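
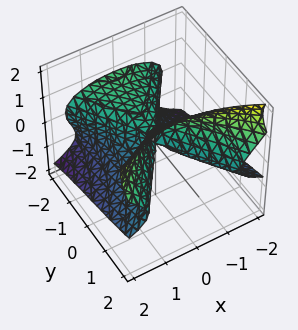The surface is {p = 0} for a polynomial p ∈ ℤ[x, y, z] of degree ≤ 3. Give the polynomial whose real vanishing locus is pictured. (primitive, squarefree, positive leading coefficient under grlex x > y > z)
3*y*z^2 - 3*z^3 - 2*x^2 + y^2 + 2*z^2

deg p = 3.
From the visible intercepts: one y-axis crossing is at y = 0; it crosses the z-axis at the gridline z = 0.
The integer polynomial consistent with all of this is the stated p.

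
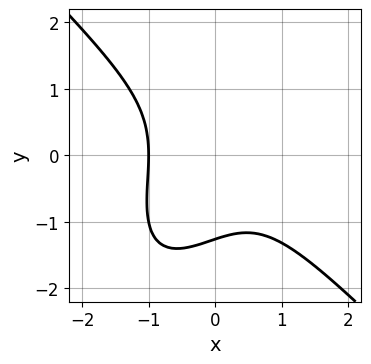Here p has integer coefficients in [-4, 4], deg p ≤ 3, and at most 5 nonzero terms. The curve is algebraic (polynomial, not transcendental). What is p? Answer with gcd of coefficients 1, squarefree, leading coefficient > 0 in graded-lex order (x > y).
deg p = 3. The shape is more complex than any degree-2 curve.
Reading off the gridlines: it crosses the x-axis at the gridline x = -1.
Putting this together gives p.

2*x^3 - x*y^2 + y^3 + 2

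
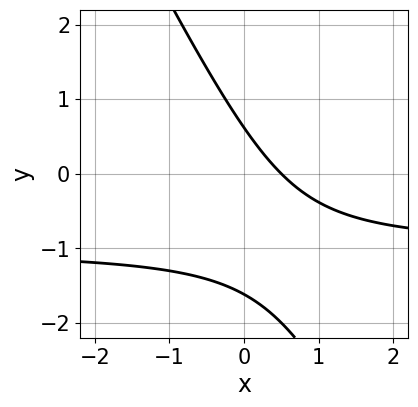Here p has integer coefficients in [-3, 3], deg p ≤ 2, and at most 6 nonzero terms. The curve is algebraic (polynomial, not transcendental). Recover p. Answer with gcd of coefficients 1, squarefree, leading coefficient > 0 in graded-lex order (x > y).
2*x*y + y^2 + 2*x + y - 1

First, deg p = 2. A generic line meets the curve in up to 2 points.
Finally, solving for integer coefficients yields p as stated.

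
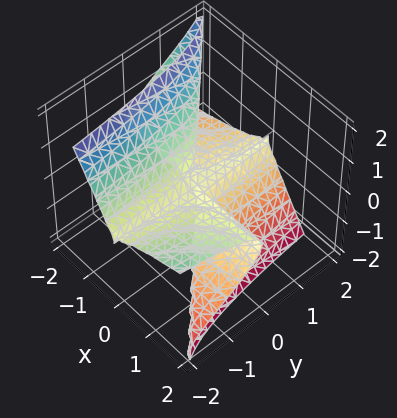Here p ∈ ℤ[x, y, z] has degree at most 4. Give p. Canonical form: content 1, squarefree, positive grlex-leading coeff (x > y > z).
First, deg p = 3. The shape is more complex than any degree-2 surface.
Then, checking where it meets the axes: the visible x-axis segment lies entirely on the surface; one z-axis crossing is at z = 0; the visible y-axis segment lies entirely on the surface.
Finally, assembling these constraints gives the stated polynomial.

x^2*y + 3*x*z^2 + 2*z^3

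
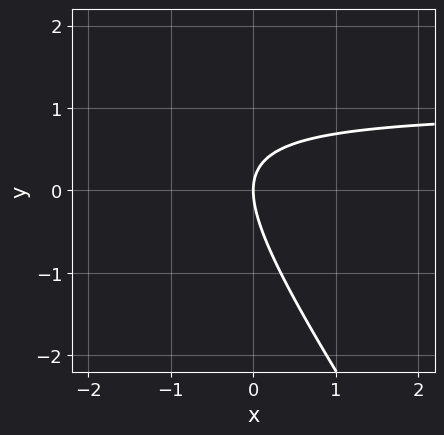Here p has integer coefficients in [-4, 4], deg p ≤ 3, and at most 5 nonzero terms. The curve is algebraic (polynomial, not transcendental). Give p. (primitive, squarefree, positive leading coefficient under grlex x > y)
3*x*y + 2*y^2 - 3*x

First, deg p = 2. A generic line meets the curve in up to 2 points.
Then, against the integer gridlines: it crosses the x-axis at the gridline x = 0; it crosses the y-axis at the gridline y = 0.
Finally, matching integer coefficients to the picture gives p.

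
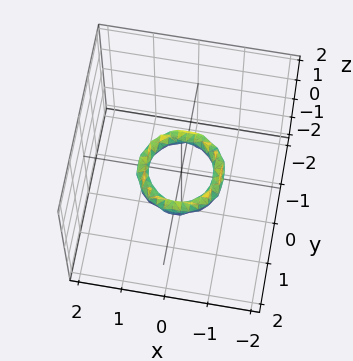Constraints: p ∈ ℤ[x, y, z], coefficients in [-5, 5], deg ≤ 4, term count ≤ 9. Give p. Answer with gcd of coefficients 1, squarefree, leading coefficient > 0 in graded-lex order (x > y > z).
deg p = 4. No degree-3 surface has this shape.
By symmetry, the surface is invariant under rotation about z: p = q(x² + y², z).
Against the integer gridlines: the y-axis gridline crossings are at y ∈ {-1, 1}; among the integer gridlines, it crosses the x-axis at x ∈ {-1, 1}.
Solving for integer coefficients yields p as stated.

2*x^4 + 4*x^2*y^2 + 2*y^4 - 3*x^2 - 3*y^2 + 2*z^2 + 1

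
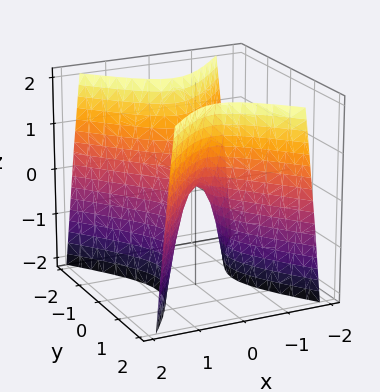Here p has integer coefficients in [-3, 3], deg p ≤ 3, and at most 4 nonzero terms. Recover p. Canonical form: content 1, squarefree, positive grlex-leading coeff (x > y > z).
(a) Degree: a hyperbolic paraboloid; a quadric, so deg p = 2.
(b) Symmetries: the x ↦ −x reflection is a symmetry, so x appears only in even powers; mirror symmetry y ↦ −y ⇒ only even powers of y.
(c) Observable constraints: one x-axis crossing is at x = 0; one z-axis crossing is at z = 0.
(d) Assembling these constraints gives the stated polynomial.

3*x^2 - 2*y^2 + z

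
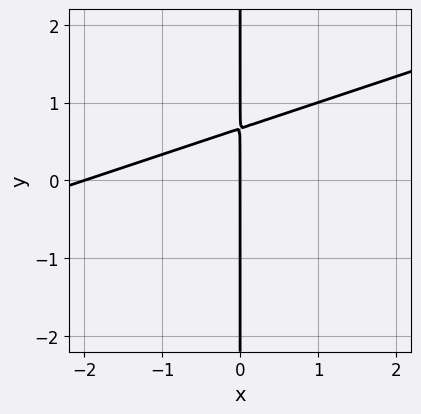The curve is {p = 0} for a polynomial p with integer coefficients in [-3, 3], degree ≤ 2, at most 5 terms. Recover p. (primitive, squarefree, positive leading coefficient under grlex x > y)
x^2 - 3*x*y + 2*x

(a) Degree: a generic line meets the curve in up to 2 points, so deg p = 2.
(b) From the visible intercepts: every point of the y-axis in the box is on the curve; the x-axis gridline crossings are at x ∈ {-2, 0}.
(c) These observations pin down the coefficients.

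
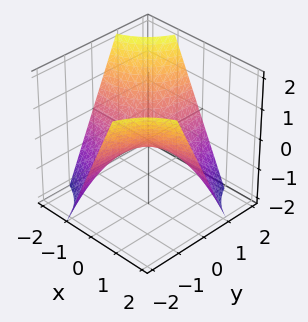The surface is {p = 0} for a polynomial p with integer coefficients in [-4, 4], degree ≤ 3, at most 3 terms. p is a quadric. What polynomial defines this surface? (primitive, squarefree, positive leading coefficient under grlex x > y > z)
x*y + z

(a) Degree: a hyperbolic paraboloid; a quadric, so deg p = 2.
(b) Observable constraints: it crosses the z-axis at the gridline z = 0; the visible y-axis segment lies entirely on the surface; the visible x-axis segment lies entirely on the surface.
(c) Solving for integer coefficients yields p as stated.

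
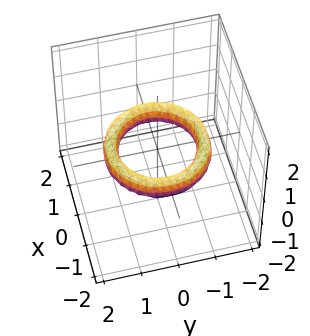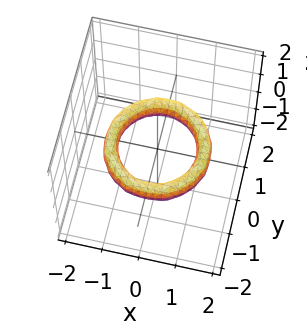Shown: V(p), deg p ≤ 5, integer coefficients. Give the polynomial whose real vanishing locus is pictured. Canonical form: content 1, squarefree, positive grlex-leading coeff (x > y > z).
x^4 + 2*x^2*y^2 + y^4 - 3*x^2 - 3*y^2 + 2*z^2 + 2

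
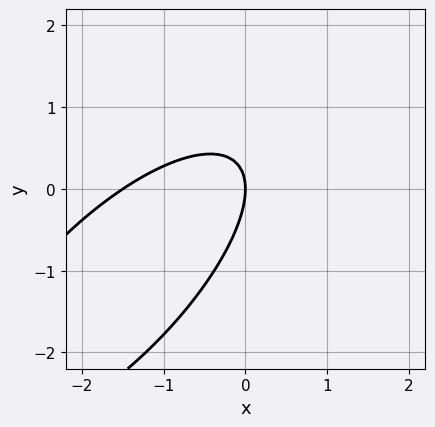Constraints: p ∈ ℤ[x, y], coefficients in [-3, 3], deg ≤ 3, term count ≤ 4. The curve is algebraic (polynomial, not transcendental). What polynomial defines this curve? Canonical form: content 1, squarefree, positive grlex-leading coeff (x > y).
First, deg p = 2. No degree-1 curve has this shape.
Next, reading off the gridlines: one y-axis crossing is at y = 0; it crosses the x-axis at the gridline x = 0.
Finally, putting this together gives p.

2*x^2 - 3*x*y + 2*y^2 + 3*x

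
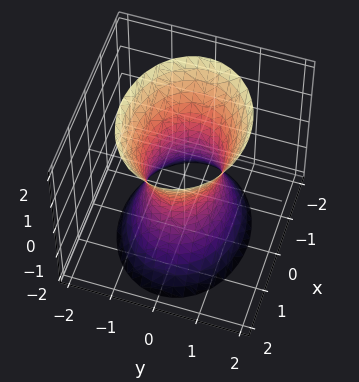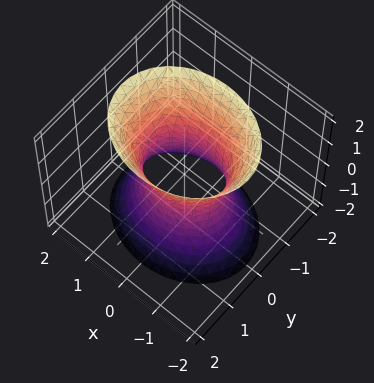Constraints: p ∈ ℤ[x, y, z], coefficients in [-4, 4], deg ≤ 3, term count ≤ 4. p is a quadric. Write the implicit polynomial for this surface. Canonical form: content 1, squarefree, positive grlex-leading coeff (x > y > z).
2*x^2 + 3*y^2 - z^2 - 2

1. The degree is 2 — one connected sheet with a waist; a quadric.
2. Symmetries: mirror symmetry x ↦ −x ⇒ only even powers of x; mirror symmetry y ↦ −y ⇒ only even powers of y; mirror symmetry z ↦ −z ⇒ only even powers of z.
3. From the axis intercepts and sections: it misses every integer gridline on the z-axis; among the integer gridlines, it crosses the x-axis at x ∈ {-1, 1}.
4. Matching integer coefficients to the picture gives p.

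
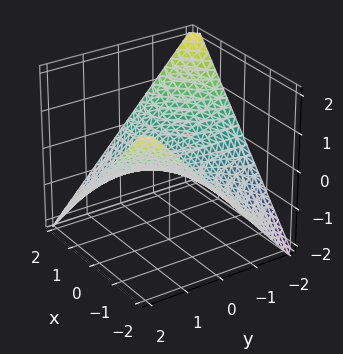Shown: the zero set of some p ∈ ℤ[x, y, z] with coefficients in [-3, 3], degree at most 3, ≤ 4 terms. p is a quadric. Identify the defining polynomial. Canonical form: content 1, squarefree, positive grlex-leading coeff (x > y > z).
First, the degree is 2 — a hyperbolic paraboloid; a quadric.
Then, from the visible intercepts: it meets the z-axis at z = 0 (among the integer gridlines); every point of the x-axis in the box is on the surface.
Finally, matching integer coefficients to the picture gives p. Check: (0, 2, 0) on the y-axis lies on the surface, and p(0, 2, 0) = 0. ✓

x*y + 2*z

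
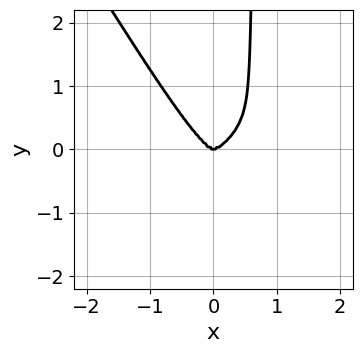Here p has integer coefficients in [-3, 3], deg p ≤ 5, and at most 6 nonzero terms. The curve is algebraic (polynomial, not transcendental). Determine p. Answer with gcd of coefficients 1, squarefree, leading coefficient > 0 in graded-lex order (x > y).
First, the degree is 4 — the shape is more complex than any degree-3 curve.
Next, reading off the gridlines: it meets the x-axis at x = 0 (among the integer gridlines); it meets the y-axis at y = 0 (among the integer gridlines).
Finally, the integer polynomial consistent with all of this is the stated p.

3*x^4 - 3*x^3*y + 2*x^2*y^2 + 3*x*y^3 - 2*y^3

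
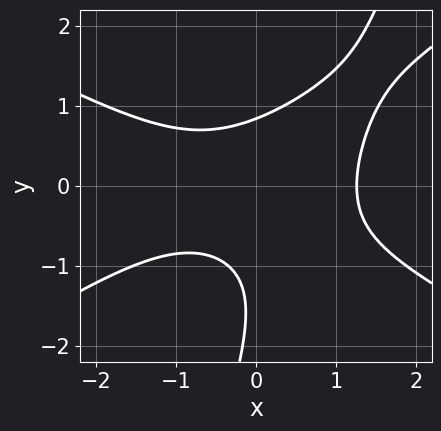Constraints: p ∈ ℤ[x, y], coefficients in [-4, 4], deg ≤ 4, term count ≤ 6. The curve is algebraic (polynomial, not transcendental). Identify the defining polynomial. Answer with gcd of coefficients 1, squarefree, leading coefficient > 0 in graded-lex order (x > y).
x^3 - 3*x*y^2 + y^3 + 2*y^2 - 2

deg p = 3. The shape is more complex than any degree-2 curve.
Matching integer coefficients to the picture gives p.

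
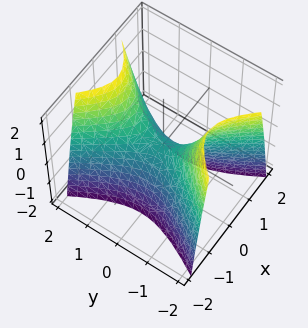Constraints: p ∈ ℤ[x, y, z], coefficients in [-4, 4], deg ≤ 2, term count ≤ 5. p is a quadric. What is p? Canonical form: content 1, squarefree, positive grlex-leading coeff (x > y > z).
2*x^2 - y^2 + z

deg p = 2. A hyperbolic paraboloid; a quadric.
Symmetries: mirror symmetry y ↦ −y ⇒ only even powers of y; the x ↦ −x reflection is a symmetry, so x appears only in even powers.
Checking where it meets the axes: it crosses the x-axis at the gridline x = 0; it meets the z-axis at z = 0 (among the integer gridlines); it crosses the y-axis at the gridline y = 0.
The integer polynomial consistent with all of this is the stated p.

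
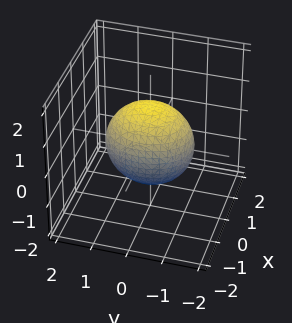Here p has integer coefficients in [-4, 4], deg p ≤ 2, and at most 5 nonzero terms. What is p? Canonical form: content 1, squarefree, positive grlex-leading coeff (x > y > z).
3*x^2 + 2*y^2 + 2*z^2 - 3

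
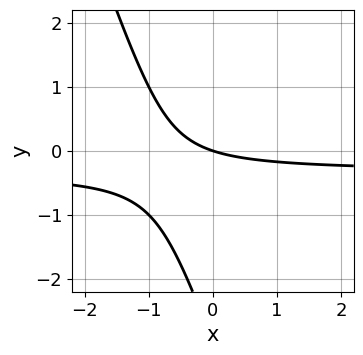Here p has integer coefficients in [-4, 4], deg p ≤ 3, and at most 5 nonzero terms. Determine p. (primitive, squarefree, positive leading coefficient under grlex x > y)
Degree: no degree-1 curve has this shape, so deg p = 2.
Observable constraints: it crosses the y-axis at the gridline y = 0; it crosses the x-axis at the gridline x = 0.
Solving for integer coefficients yields p as stated.

3*x*y + y^2 + x + 3*y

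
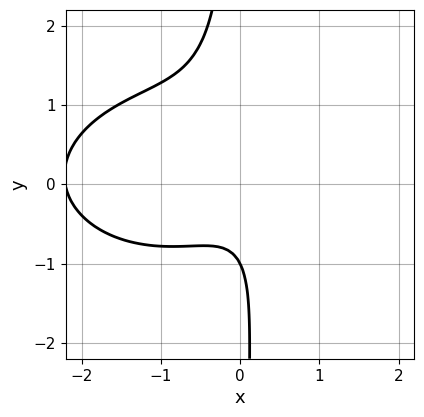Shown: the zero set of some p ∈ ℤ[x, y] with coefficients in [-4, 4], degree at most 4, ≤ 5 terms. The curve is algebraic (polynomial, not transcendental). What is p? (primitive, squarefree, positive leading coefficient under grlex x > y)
1. The degree is 3 — a generic line meets the curve in up to 3 points.
2. Observable constraints: it crosses the y-axis at the gridline y = -1; the curve avoids every integer x-axis point in the box.
3. The integer polynomial consistent with all of this is the stated p.

x^3 + 2*x*y^2 + 2*x^2 + y + 1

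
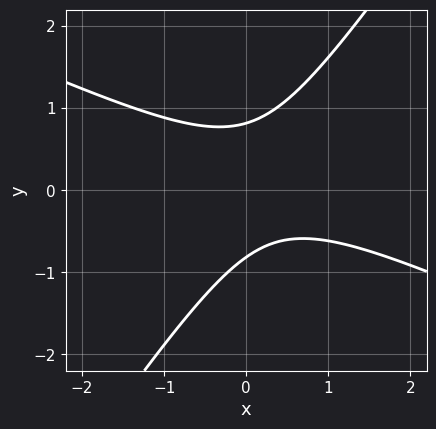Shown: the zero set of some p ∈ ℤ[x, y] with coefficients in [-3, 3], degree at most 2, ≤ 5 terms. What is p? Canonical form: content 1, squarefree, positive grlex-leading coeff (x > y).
(a) deg p = 2. A generic line meets the curve in up to 2 points.
(b) From the axis intercepts and sections: the curve avoids every integer x-axis point in the box.
(c) Assembling these constraints gives the stated polynomial.

2*x^2 + 3*x*y - 3*y^2 - x + 2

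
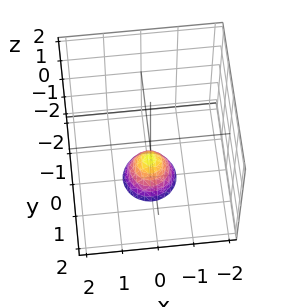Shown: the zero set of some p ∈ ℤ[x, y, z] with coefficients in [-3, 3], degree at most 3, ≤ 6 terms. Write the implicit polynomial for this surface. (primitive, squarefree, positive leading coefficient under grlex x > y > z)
2*x^2 + 2*y^2 + z + 1

1. The degree is 2 — a generic line meets the surface in up to 2 points.
2. By symmetry, the surface is invariant under rotation about z: p = q(x² + y², z).
3. Checking where it meets the axes: one z-axis crossing is at z = -1; the surface avoids every integer x-axis point in the box.
4. Assembling these constraints gives the stated polynomial.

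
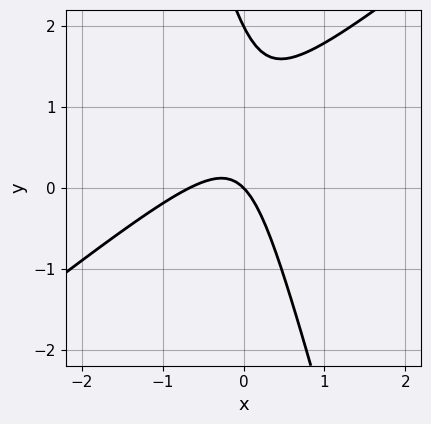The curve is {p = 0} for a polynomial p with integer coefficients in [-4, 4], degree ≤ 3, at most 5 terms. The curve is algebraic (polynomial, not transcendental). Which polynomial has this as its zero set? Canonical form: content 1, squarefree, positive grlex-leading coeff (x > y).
First, the degree is 2 — no degree-1 curve has this shape.
Next, from the axis intercepts and sections: one x-axis crossing is at x = 0; among the integer gridlines, it crosses the y-axis at y ∈ {0, 2}.
Finally, the integer polynomial consistent with all of this is the stated p.

3*x^2 - 3*x*y - y^2 + 2*x + 2*y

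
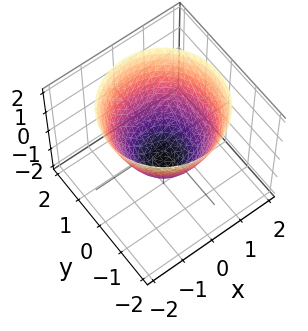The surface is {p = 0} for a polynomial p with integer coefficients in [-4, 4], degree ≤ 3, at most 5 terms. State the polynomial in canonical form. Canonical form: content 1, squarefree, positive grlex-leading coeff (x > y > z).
x^2 + y^2 - z - 1

First, degree: the shape is more complex than any degree-1 surface, so deg p = 2.
Next, by symmetry, every cross-section ⟂ z is a circle, so x, y appear only via x² + y².
Next, against the integer gridlines: the x-axis gridline crossings are at x ∈ {-1, 1}; among the integer gridlines, it crosses the y-axis at y ∈ {-1, 1}; a circular section at z = 2 has radius between 1 and 2; one z-axis crossing is at z = -1.
Finally, these observations pin down the coefficients.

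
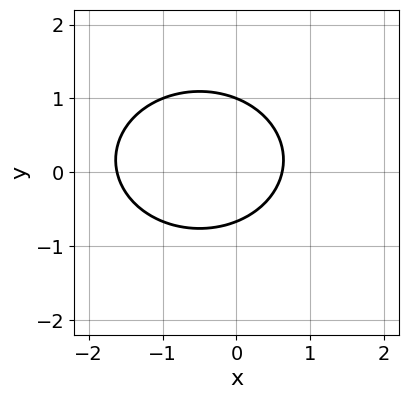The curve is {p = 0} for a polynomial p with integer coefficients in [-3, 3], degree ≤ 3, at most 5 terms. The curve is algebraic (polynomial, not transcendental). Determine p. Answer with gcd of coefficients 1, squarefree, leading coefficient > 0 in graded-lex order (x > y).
(a) The degree is 2 — the shape is more complex than any degree-1 curve.
(b) Against the integer gridlines: one y-axis crossing is at y = 1.
(c) Assembling these constraints gives the stated polynomial.

2*x^2 + 3*y^2 + 2*x - y - 2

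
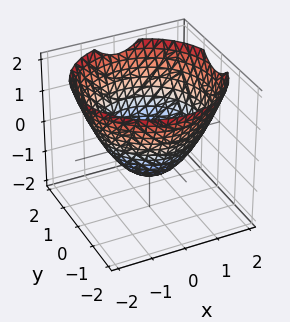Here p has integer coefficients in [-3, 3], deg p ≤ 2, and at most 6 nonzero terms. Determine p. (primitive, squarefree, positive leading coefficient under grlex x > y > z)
2*x^2 + 2*y^2 - 3*z - 3

First, deg p = 2. A generic line meets the surface in up to 2 points.
Then, symmetry: every cross-section ⟂ z is a circle, so x, y appear only via x² + y².
Next, from the axis intercepts and sections: a circular section at z = 0 has radius between 1 and 2; it meets the z-axis at z = -1 (among the integer gridlines).
Finally, assembling these constraints gives the stated polynomial.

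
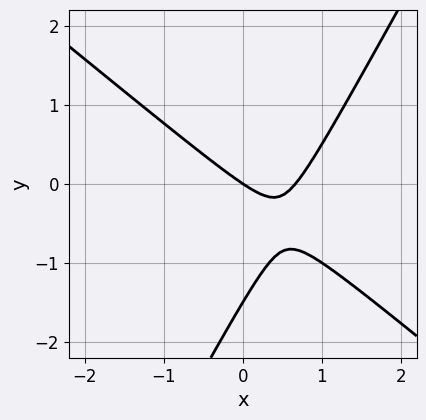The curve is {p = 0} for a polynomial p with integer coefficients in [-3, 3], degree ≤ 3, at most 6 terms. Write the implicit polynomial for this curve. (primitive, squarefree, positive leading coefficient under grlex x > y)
3*x^2 + 2*x*y - 2*y^2 - 2*x - 3*y

(a) The degree is 2 — no degree-1 curve has this shape.
(b) Checking where it meets the axes: one y-axis crossing is at y = 0; it meets the x-axis at x = 0 (among the integer gridlines).
(c) Putting this together gives p.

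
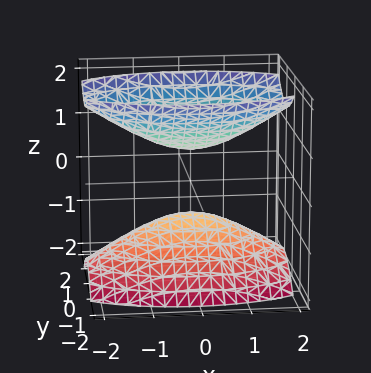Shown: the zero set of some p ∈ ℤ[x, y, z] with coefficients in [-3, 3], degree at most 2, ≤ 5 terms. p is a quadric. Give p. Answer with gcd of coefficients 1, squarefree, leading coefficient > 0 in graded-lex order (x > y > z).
x^2 + 3*y^2 - 2*z^2 + 1

1. The picture has 2 separate pieces.
2. Degree: two sheets facing apart; a quadric, so deg p = 2.
3. Symmetries: mirror symmetry y ↦ −y ⇒ only even powers of y; the x ↦ −x reflection is a symmetry, so x appears only in even powers; mirror symmetry z ↦ −z ⇒ only even powers of z.
4. From the visible intercepts: no y-intercept at any integer in the box; it misses every integer gridline on the x-axis.
5. Together with the visible shape, these determine p as stated.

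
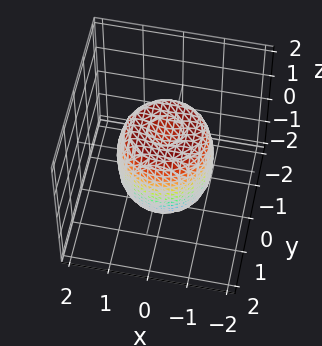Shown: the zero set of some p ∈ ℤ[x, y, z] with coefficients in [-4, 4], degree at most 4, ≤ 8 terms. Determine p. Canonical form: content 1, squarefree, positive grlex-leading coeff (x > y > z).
2*x^4 + 4*x^2*y^2 + 2*y^4 - 2*x^2 - 2*y^2 + z^2 - 1

1. Degree: the shape is more complex than any degree-3 surface, so deg p = 4.
2. Symmetries: every cross-section ⟂ z is a circle, so x, y appear only via x² + y².
3. From the axis intercepts and sections: a circular section at z = 1 has radius exactly 1; the z-axis gridline crossings are at z ∈ {-1, 1}.
4. Assembling these constraints gives the stated polynomial.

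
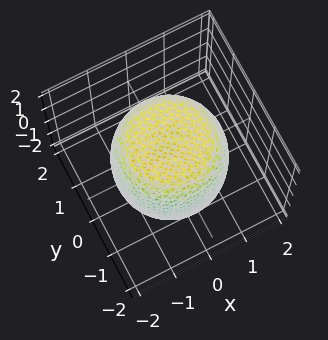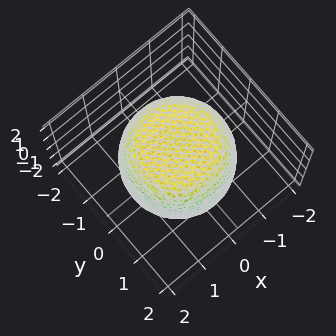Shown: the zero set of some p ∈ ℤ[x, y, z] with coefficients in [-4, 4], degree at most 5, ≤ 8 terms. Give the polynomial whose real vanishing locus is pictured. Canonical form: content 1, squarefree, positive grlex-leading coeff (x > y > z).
x^4 + 2*x^2*y^2 + y^4 - x^2 - y^2 + z^2 - 2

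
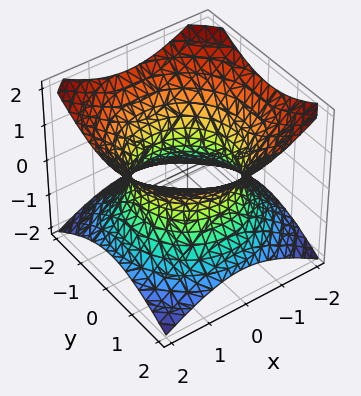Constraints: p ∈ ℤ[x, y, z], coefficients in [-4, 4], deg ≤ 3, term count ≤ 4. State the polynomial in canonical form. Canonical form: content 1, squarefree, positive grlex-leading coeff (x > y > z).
First, deg p = 2. No degree-1 surface has this shape.
Then, by symmetry, every cross-section ⟂ z is a circle, so x, y appear only via x² + y².
Next, reading off the gridlines: it misses every integer gridline on the z-axis; a circular section at z = -1 has radius between 1 and 2.
Finally, together with the visible shape, these determine p as stated.

2*x^2 + 2*y^2 - 3*z^2 - 3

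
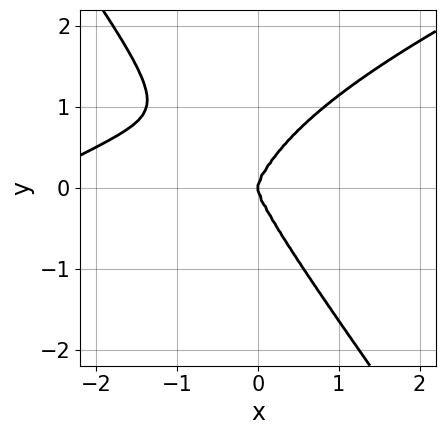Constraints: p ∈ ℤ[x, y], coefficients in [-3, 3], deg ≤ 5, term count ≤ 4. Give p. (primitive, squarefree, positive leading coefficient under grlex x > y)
x^4 - 2*x^3*y - y^4 + 3*x^3

(a) Degree: the shape is more complex than any degree-3 curve, so deg p = 4.
(b) Reading off the gridlines: it meets the x-axis at x = 0 (among the integer gridlines); it crosses the y-axis at the gridline y = 0.
(c) The integer polynomial consistent with all of this is the stated p.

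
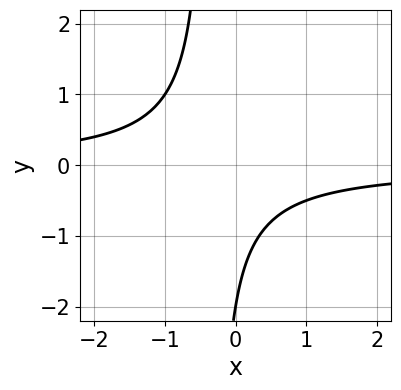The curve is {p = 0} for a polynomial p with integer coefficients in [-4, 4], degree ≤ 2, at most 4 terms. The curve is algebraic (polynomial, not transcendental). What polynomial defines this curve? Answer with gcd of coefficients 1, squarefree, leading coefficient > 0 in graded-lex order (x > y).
(a) The degree is 2 — a generic line meets the curve in up to 2 points.
(b) Reading off the gridlines: no x-intercept at any integer in the box; one y-axis crossing is at y = -2.
(c) Solving for integer coefficients yields p as stated.

3*x*y + y + 2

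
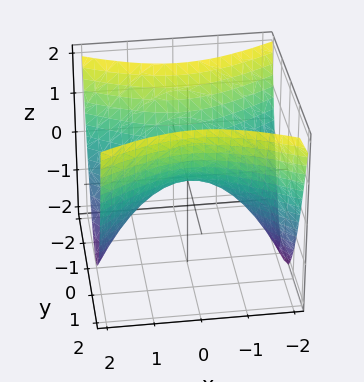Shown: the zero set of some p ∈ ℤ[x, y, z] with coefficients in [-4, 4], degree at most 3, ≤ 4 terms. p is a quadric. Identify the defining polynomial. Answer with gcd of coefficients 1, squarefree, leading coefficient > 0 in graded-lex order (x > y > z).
First, deg p = 2.
Next, symmetries: it's symmetric under x → −x, forcing even powers of x; it's symmetric under y → −y, forcing even powers of y.
Next, reading off the gridlines: it meets the x-axis at x = 0 (among the integer gridlines); it crosses the z-axis at the gridline z = 0; one y-axis crossing is at y = 0.
Finally, fitting integer coefficients to these (and the overall shape) gives p.

x^2 - 2*y^2 + 2*z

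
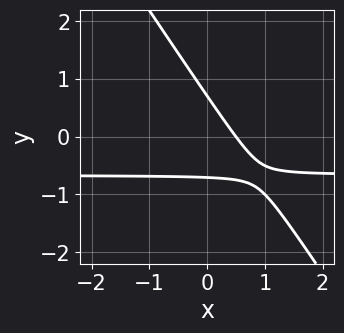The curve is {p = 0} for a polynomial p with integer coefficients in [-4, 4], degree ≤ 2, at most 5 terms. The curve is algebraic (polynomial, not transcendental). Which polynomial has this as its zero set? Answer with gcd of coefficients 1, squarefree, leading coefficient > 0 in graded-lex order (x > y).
3*x*y + 2*y^2 + 2*x - 1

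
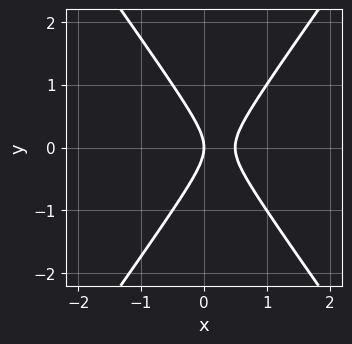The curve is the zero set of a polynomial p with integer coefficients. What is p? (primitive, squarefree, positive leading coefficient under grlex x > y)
2*x^2 - y^2 - x

First, the degree is 2 — no degree-1 curve has this shape.
Next, symmetries: it's symmetric under y → −y, forcing even powers of y.
Then, observable constraints: it meets the y-axis at y = 0 (among the integer gridlines); it meets the x-axis at x = 0 (among the integer gridlines).
Finally, fitting integer coefficients to these (and the overall shape) gives p.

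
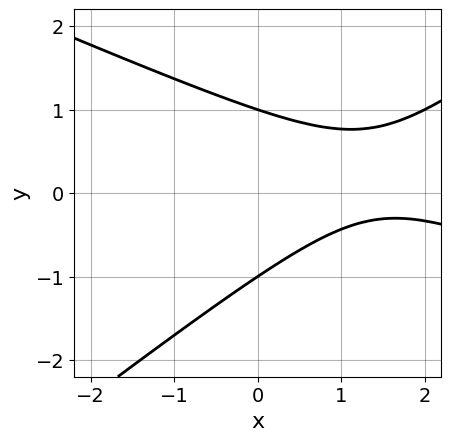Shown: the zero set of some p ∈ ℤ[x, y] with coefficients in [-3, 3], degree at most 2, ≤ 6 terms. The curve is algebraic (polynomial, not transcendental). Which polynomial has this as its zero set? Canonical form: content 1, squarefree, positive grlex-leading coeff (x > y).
x^2 + x*y - 3*y^2 - 3*x + 3

deg p = 2. No degree-1 curve has this shape.
Checking where it meets the axes: among the integer gridlines, it crosses the y-axis at y ∈ {-1, 1}; no x-intercept at any integer in the box.
Assembling these constraints gives the stated polynomial.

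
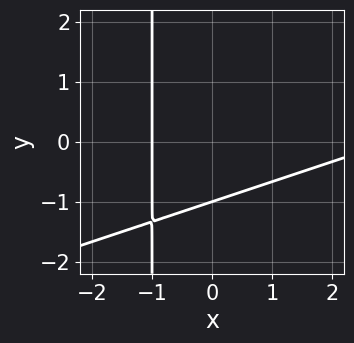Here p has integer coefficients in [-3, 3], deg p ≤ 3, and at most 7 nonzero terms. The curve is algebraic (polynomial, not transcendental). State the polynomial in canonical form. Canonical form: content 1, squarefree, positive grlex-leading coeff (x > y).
(a) The degree is 2 — no degree-1 curve has this shape.
(b) Reading off the gridlines: one x-axis crossing is at x = -1; it crosses the y-axis at the gridline y = -1.
(c) Solving for integer coefficients yields p as stated.

x^2 - 3*x*y - 2*x - 3*y - 3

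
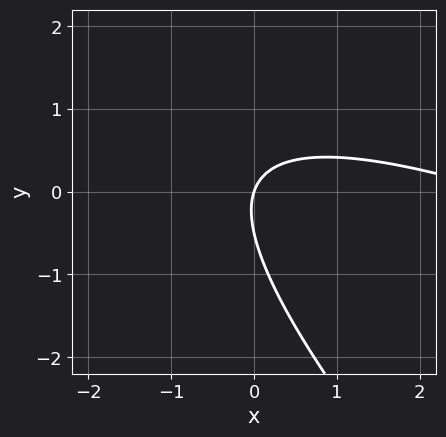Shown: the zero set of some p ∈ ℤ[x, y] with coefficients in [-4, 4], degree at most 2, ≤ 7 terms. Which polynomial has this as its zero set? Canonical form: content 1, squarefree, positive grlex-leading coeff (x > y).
1. The degree is 2 — a generic line meets the curve in up to 2 points.
2. From the axis intercepts and sections: it crosses the y-axis at the gridline y = 0; one x-axis crossing is at x = 0.
3. Matching integer coefficients to the picture gives p.

x^2 + 3*x*y + 2*y^2 - 3*x + y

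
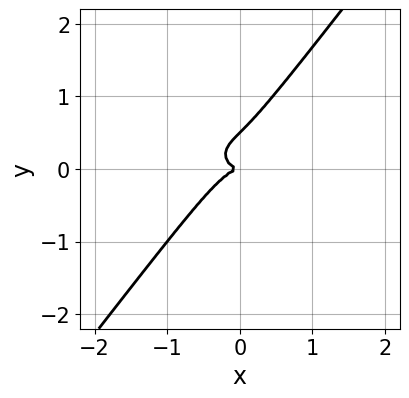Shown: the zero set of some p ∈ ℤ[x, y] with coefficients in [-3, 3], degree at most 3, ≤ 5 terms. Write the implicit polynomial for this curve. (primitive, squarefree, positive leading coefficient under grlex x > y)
First, deg p = 3. No degree-2 curve has this shape.
Then, observable constraints: it crosses the x-axis at the gridline x = 0; one y-axis crossing is at y = 0.
Finally, these observations pin down the coefficients.

x^3 + 2*x*y^2 - 2*y^3 + y^2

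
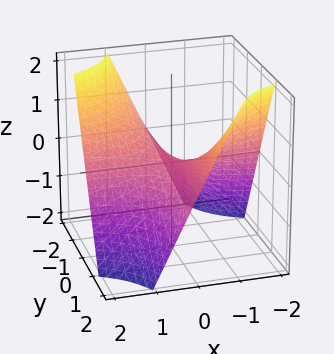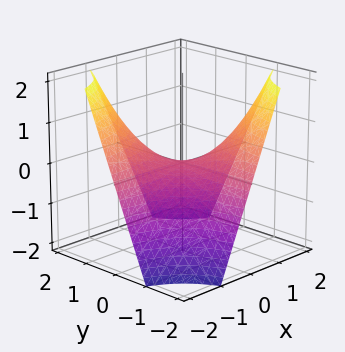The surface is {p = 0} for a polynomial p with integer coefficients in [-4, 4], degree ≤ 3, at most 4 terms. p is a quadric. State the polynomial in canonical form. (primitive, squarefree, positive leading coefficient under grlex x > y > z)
x*y + z

1. deg p = 2. A saddle surface; a quadric.
2. Checking where it meets the axes: the visible x-axis segment lies entirely on the surface; every point of the y-axis in the box is on the surface; one z-axis crossing is at z = 0.
3. Solving for integer coefficients yields p as stated.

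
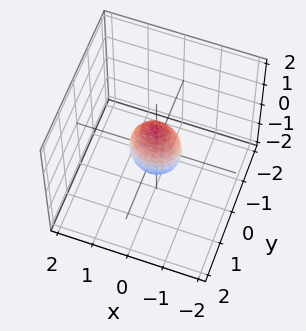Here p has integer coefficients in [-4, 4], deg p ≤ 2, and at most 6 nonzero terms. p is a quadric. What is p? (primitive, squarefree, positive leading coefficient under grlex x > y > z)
2*x^2 + 3*y^2 + z^2 - 1

1. deg p = 2.
2. Symmetries: mirror symmetry x ↦ −x ⇒ only even powers of x; it's symmetric under y → −y, forcing even powers of y; the z ↦ −z reflection is a symmetry, so z appears only in even powers.
3. Checking where it meets the axes: among the integer gridlines, it crosses the z-axis at z ∈ {-1, 1}.
4. Putting this together gives p.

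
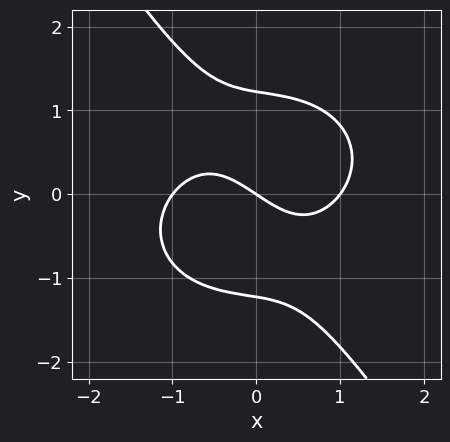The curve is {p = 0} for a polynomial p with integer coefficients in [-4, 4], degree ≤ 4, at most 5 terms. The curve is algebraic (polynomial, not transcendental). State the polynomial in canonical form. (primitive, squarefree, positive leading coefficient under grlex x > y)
2*x^3 + 2*x*y^2 + 2*y^3 - 2*x - 3*y

First, the degree is 3 — the shape is more complex than any degree-2 curve.
Next, checking where it meets the axes: it crosses the y-axis at the gridline y = 0; the x-axis gridline crossings are at x ∈ {-1, 0, 1}.
Finally, putting this together gives p.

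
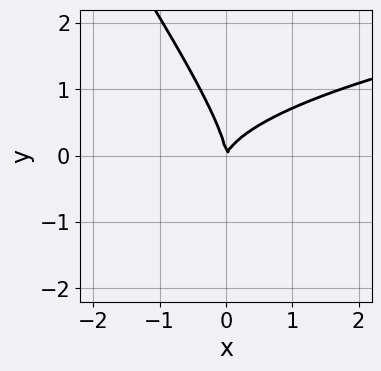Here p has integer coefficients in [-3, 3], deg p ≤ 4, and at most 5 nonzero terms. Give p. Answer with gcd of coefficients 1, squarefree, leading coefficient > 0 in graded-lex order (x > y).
3*x*y^2 + 2*y^3 - 3*x^2 + x*y

The degree is 3 — no degree-2 curve has this shape.
From the visible intercepts: one y-axis crossing is at y = 0; one x-axis crossing is at x = 0.
Assembling these constraints gives the stated polynomial.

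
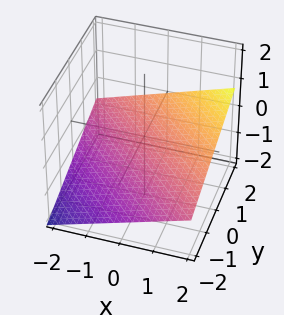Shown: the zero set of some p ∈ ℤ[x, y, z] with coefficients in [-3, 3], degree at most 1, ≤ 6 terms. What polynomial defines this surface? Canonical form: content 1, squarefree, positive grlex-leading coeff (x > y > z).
(a) deg p = 1. The surface is flat (a plane).
(b) Reading off the gridlines: one x-axis crossing is at x = 2; it meets the y-axis at y = 2 (among the integer gridlines).
(c) Assembling these constraints gives the stated polynomial.

x + y - 3*z - 2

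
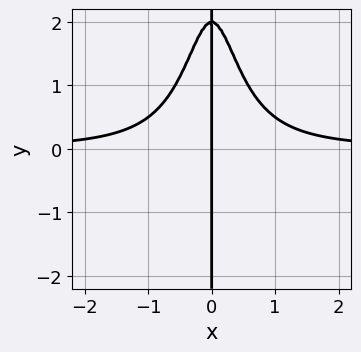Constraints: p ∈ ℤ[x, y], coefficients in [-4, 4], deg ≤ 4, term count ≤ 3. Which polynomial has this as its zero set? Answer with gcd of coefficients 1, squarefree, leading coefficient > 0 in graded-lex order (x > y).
3*x^3*y + x*y - 2*x

The degree is 4 — a generic line meets the curve in up to 4 points.
Observable constraints: the visible y-axis segment lies entirely on the curve; it meets the x-axis at x = 0 (among the integer gridlines).
These observations pin down the coefficients.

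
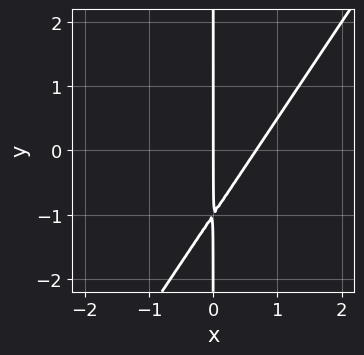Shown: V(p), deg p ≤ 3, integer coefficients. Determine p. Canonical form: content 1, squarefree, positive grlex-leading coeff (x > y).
3*x^2 - 2*x*y - 2*x

1. Degree: no degree-1 curve has this shape, so deg p = 2.
2. Observable constraints: the visible y-axis segment lies entirely on the curve; it crosses the x-axis at the gridline x = 0.
3. Solving for integer coefficients yields p as stated.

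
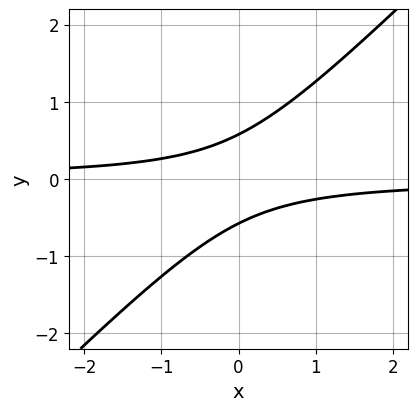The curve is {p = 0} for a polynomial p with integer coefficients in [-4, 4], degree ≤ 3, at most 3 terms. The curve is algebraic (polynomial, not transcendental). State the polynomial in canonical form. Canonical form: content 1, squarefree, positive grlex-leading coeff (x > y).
(a) The degree is 2 — the shape is more complex than any degree-1 curve.
(b) From the axis intercepts and sections: the curve avoids every integer x-axis point in the box.
(c) Fitting integer coefficients to these (and the overall shape) gives p.

3*x*y - 3*y^2 + 1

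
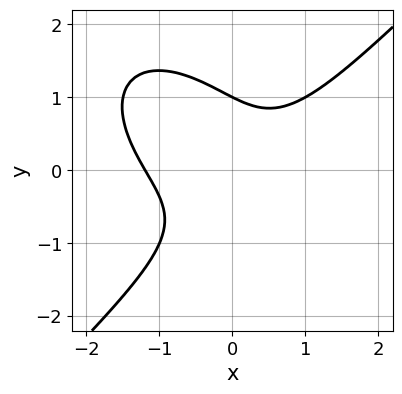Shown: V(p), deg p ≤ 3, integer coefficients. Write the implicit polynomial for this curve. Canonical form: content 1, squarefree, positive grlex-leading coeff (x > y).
2*x^3 - 2*y^3 + x^2 - 3*x*y + 2

(a) The degree is 3 — a generic line meets the curve in up to 3 points.
(b) From the axis intercepts and sections: it meets the y-axis at y = 1 (among the integer gridlines).
(c) Together with the visible shape, these determine p as stated.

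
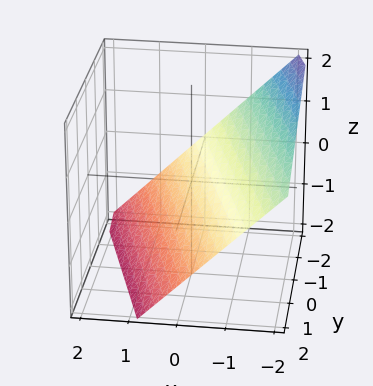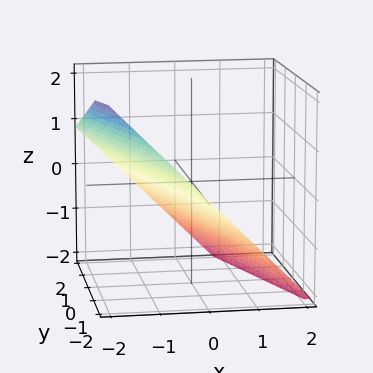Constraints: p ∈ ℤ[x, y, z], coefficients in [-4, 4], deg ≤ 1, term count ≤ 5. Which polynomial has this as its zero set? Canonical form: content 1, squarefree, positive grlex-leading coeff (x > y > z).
Degree: every cross-section is a straight line — this is a plane, so deg p = 1.
From the axis intercepts and sections: it crosses the y-axis at the gridline y = -2.
Putting this together gives p.

3*x + y + 3*z + 2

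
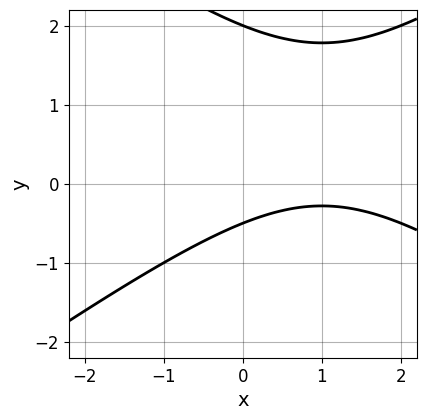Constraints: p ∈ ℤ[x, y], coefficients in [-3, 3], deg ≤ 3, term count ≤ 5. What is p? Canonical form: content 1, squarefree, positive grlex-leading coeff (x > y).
x^2 - 2*y^2 - 2*x + 3*y + 2

1. deg p = 2.
2. From the axis intercepts and sections: the curve avoids every integer x-axis point in the box; one y-axis crossing is at y = 2.
3. These observations pin down the coefficients.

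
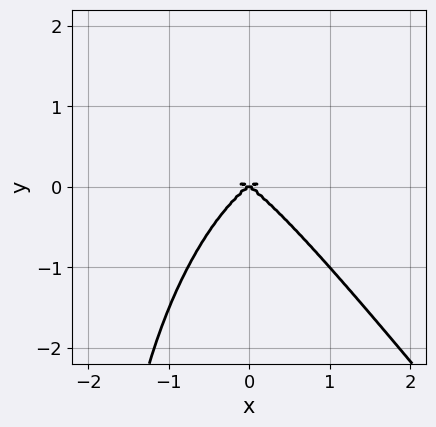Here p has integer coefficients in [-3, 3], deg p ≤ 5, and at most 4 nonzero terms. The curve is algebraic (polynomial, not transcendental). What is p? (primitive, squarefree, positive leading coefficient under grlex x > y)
2*x^4 + x*y^3 - x^2*y + 2*y^3

1. deg p = 4.
2. From the axis intercepts and sections: it meets the y-axis at y = 0 (among the integer gridlines); one x-axis crossing is at x = 0.
3. Assembling these constraints gives the stated polynomial.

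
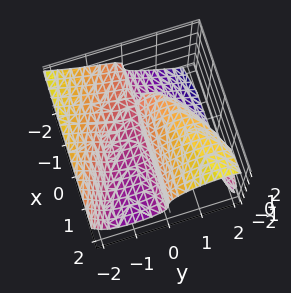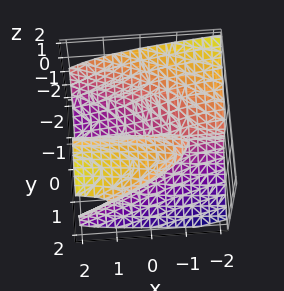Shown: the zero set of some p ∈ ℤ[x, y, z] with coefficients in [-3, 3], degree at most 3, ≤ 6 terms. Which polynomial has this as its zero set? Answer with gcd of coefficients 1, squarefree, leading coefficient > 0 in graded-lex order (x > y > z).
2*y^3 + 3*z^3 - 3*x*y - 3*y*z - 3*y

(a) deg p = 3.
(b) Checking where it meets the axes: it crosses the y-axis at the gridline y = 0; the visible x-axis segment lies entirely on the surface.
(c) These observations pin down the coefficients.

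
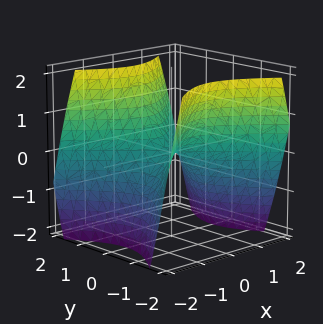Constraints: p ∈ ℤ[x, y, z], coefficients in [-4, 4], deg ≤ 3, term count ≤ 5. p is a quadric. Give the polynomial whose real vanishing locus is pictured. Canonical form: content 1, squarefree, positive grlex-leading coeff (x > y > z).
Degree: a saddle surface; a quadric, so deg p = 2.
Symmetries: the x ↦ −x reflection is a symmetry, so x appears only in even powers; mirror symmetry y ↦ −y ⇒ only even powers of y.
Reading off the gridlines: one y-axis crossing is at y = 0; it crosses the z-axis at the gridline z = 0.
The integer polynomial consistent with all of this is the stated p.

x^2 - y^2 + z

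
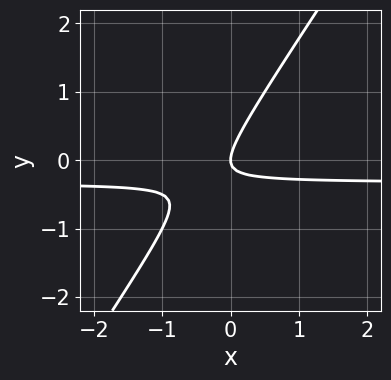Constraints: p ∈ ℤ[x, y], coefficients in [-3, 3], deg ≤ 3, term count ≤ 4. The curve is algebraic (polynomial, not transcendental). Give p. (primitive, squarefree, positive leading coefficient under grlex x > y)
Degree: a generic line meets the curve in up to 2 points, so deg p = 2.
From the axis intercepts and sections: one x-axis crossing is at x = 0; it meets the y-axis at y = 0 (among the integer gridlines).
Matching integer coefficients to the picture gives p.

3*x*y - 2*y^2 + x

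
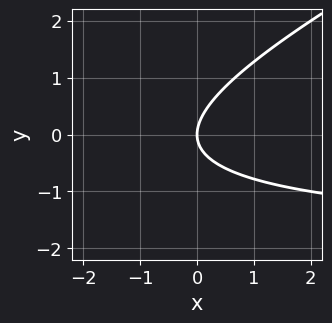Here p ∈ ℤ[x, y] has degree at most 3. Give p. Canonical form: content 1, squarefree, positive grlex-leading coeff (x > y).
x*y - 2*y^2 + 2*x

First, the degree is 2 — no degree-1 curve has this shape.
Next, from the visible intercepts: it meets the x-axis at x = 0 (among the integer gridlines); it crosses the y-axis at the gridline y = 0.
Finally, the integer polynomial consistent with all of this is the stated p.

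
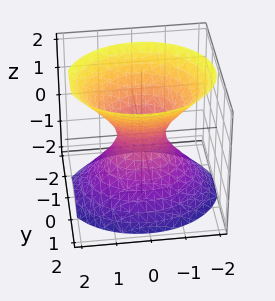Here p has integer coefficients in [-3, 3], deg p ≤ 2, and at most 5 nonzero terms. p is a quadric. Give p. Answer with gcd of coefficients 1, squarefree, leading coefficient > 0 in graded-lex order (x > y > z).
2*x^2 + 3*y^2 - 2*z^2 - 1

First, degree: one connected sheet with a waist; a quadric, so deg p = 2.
Then, symmetries: the x ↦ −x reflection is a symmetry, so x appears only in even powers; mirror symmetry y ↦ −y ⇒ only even powers of y; it's symmetric under z → −z, forcing even powers of z.
Then, from the visible intercepts: the surface avoids every integer z-axis point in the box.
Finally, assembling these constraints gives the stated polynomial.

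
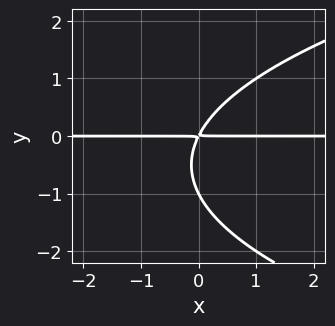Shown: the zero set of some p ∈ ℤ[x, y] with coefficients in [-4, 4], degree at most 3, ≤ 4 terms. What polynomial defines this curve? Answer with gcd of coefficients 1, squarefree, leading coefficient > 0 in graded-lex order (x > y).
y^3 - 2*x*y + y^2

(a) The degree is 3 — the shape is more complex than any degree-2 curve.
(b) From the axis intercepts and sections: every point of the x-axis in the box is on the curve; it meets the y-axis at y = -1 (among the integer gridlines).
(c) Fitting integer coefficients to these (and the overall shape) gives p.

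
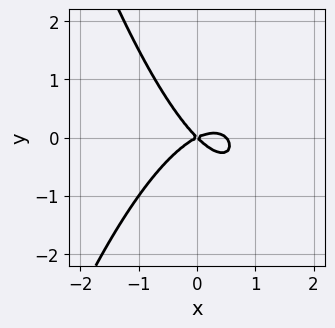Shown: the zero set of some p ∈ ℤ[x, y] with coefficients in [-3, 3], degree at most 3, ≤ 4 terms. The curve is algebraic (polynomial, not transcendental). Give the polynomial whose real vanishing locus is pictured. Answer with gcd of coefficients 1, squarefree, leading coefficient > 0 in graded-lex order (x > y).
First, deg p = 3. The shape is more complex than any degree-2 curve.
Then, from the visible intercepts: it meets the x-axis at x = 0 (among the integer gridlines); it crosses the y-axis at the gridline y = 0.
Finally, putting this together gives p.

2*x^3 - x^2 + x*y + 2*y^2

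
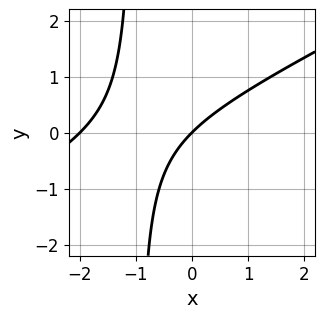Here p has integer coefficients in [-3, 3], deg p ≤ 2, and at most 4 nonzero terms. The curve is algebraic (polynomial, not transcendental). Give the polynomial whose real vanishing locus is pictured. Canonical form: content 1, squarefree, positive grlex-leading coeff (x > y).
x^2 - 2*x*y + 2*x - 2*y

First, degree: a generic line meets the curve in up to 2 points, so deg p = 2.
Then, from the visible intercepts: one y-axis crossing is at y = 0; among the integer gridlines, it crosses the x-axis at x ∈ {-2, 0}.
Finally, the integer polynomial consistent with all of this is the stated p.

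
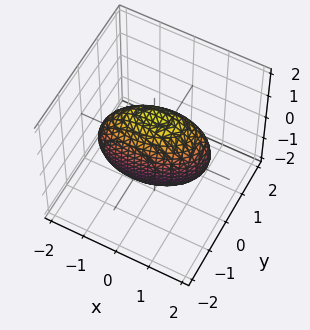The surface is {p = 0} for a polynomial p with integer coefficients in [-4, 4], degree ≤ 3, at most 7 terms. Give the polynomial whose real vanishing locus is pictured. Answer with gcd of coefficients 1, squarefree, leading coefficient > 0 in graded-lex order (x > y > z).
x^2 - x*y + 3*y^2 + z^2 - 2

1. deg p = 2.
2. The integer polynomial consistent with all of this is the stated p.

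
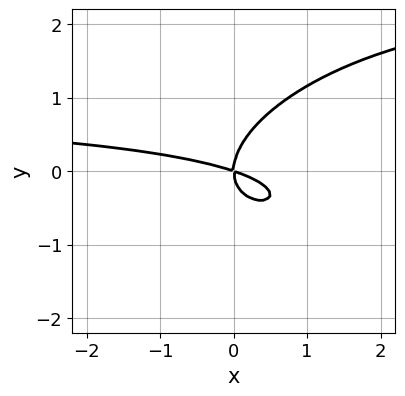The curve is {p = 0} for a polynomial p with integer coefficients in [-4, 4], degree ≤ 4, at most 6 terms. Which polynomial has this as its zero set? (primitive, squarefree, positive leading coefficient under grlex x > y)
x^2*y - x*y^2 + 3*y^3 - x^2 - 3*x*y

The degree is 3 — no degree-2 curve has this shape.
Observable constraints: it meets the y-axis at y = 0 (among the integer gridlines); one x-axis crossing is at x = 0.
Matching integer coefficients to the picture gives p.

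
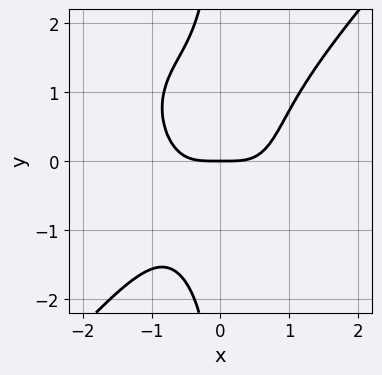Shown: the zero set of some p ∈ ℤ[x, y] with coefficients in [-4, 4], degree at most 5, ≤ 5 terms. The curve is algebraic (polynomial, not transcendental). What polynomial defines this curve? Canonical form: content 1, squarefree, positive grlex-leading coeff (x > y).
3*x^4 - 2*x*y^3 - 3*y

The degree is 4 — no degree-3 curve has this shape.
Against the integer gridlines: one y-axis crossing is at y = 0; it crosses the x-axis at the gridline x = 0.
Solving for integer coefficients yields p as stated.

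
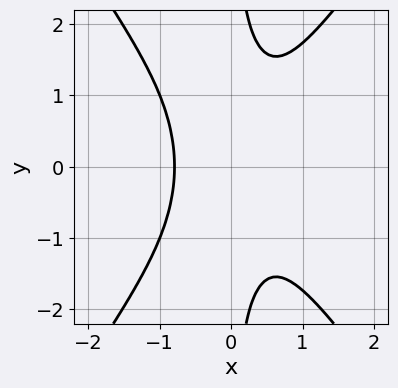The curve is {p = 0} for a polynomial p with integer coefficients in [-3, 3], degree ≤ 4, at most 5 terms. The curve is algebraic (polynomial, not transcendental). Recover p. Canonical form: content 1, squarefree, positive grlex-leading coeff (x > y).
2*x^3 - x*y^2 + 1

1. deg p = 3.
2. Symmetries: the y ↦ −y reflection is a symmetry, so y appears only in even powers.
3. Checking where it meets the axes: it misses every integer gridline on the y-axis.
4. Assembling these constraints gives the stated polynomial.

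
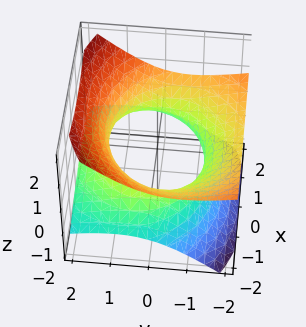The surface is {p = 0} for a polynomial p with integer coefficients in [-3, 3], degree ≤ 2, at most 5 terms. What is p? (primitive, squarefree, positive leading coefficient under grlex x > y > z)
x^2 + y^2 + 2*y*z - 3*z^2 - 2

1. Degree: no degree-1 surface has this shape, so deg p = 2.
2. From the axis intercepts and sections: it misses every integer gridline on the z-axis.
3. Matching integer coefficients to the picture gives p.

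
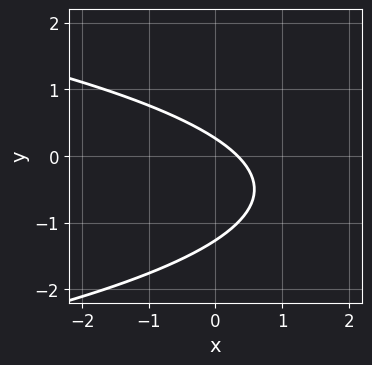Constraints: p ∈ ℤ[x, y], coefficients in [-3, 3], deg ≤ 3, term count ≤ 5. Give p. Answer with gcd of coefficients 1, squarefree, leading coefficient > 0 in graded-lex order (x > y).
(a) The degree is 2 — the shape is more complex than any degree-1 curve.
(b) The integer polynomial consistent with all of this is the stated p.

3*y^2 + 3*x + 3*y - 1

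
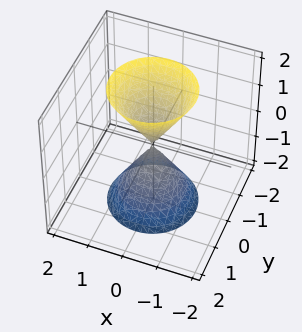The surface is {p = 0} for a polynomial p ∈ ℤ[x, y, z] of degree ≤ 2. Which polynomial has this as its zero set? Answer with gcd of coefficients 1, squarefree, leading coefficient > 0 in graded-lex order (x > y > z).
The picture has 2 separate pieces. They look like related sheets of one shape, so recover p as a whole.
deg p = 2. A double cone through the origin; a quadric.
By symmetry, the surface is invariant under rotation about z: p = q(x² + y², z); mirror symmetry z ↦ −z ⇒ only even powers of z.
Reading off the gridlines: a circular section at z = -2 has radius between 1 and 2; it crosses the z-axis at the gridline z = 0; one x-axis crossing is at x = 0.
Together with the visible shape, these determine p as stated.

3*x^2 + 3*y^2 - z^2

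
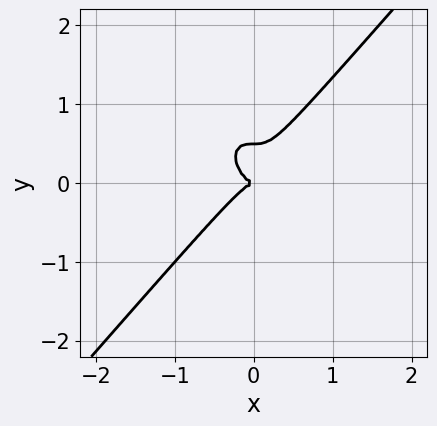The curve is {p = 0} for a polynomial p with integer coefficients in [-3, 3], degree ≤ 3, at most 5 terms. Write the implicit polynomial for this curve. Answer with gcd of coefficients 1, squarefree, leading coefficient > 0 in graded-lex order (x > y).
3*x^3 - 2*y^3 + y^2

First, the degree is 3 — no degree-2 curve has this shape.
Next, against the integer gridlines: it crosses the y-axis at the gridline y = 0; it crosses the x-axis at the gridline x = 0.
Finally, assembling these constraints gives the stated polynomial.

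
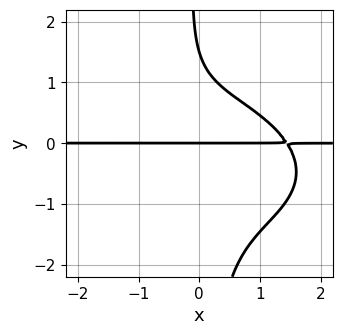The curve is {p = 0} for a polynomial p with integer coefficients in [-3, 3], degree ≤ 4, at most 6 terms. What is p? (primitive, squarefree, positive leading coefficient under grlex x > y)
x^3*y + x^2*y^2 + 3*x*y^3 + 2*y^2 - 3*y

1. deg p = 4. No degree-3 curve has this shape.
2. Observable constraints: one y-axis crossing is at y = 0; every point of the x-axis in the box is on the curve.
3. Assembling these constraints gives the stated polynomial.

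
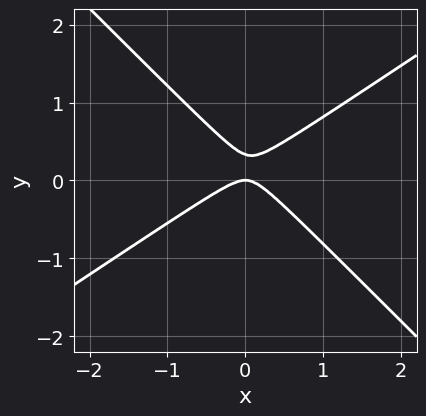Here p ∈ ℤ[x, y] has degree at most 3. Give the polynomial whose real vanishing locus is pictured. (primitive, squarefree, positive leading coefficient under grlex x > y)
2*x^2 - x*y - 3*y^2 + y

1. Degree: a generic line meets the curve in up to 2 points, so deg p = 2.
2. Observable constraints: it crosses the y-axis at the gridline y = 0; one x-axis crossing is at x = 0.
3. Assembling these constraints gives the stated polynomial.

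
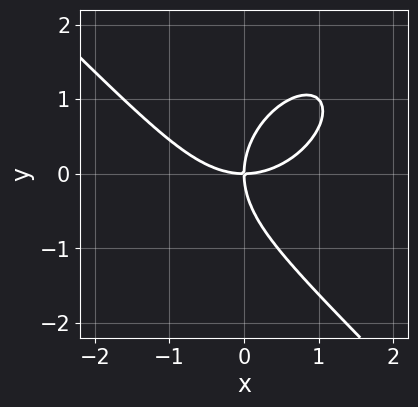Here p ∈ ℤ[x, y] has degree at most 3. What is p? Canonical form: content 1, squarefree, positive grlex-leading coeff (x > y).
1. The degree is 3 — a generic line meets the curve in up to 3 points.
2. Reading off the gridlines: one x-axis crossing is at x = 0; it crosses the y-axis at the gridline y = 0.
3. Fitting integer coefficients to these (and the overall shape) gives p.

x^3 + y^3 - 2*x*y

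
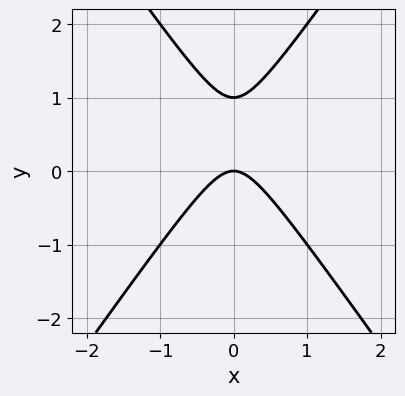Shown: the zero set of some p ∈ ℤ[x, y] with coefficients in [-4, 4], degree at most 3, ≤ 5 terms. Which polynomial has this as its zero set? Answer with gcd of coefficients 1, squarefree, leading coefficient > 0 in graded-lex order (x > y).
(a) deg p = 2. No degree-1 curve has this shape.
(b) Symmetries: the x ↦ −x reflection is a symmetry, so x appears only in even powers.
(c) Checking where it meets the axes: it meets the x-axis at x = 0 (among the integer gridlines); among the integer gridlines, it crosses the y-axis at y ∈ {0, 1}.
(d) The integer polynomial consistent with all of this is the stated p.

2*x^2 - y^2 + y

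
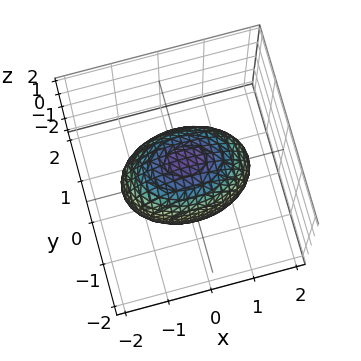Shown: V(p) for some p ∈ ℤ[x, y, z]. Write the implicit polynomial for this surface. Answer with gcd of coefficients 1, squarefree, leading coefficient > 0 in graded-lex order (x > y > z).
Degree: a closed, bounded, convex surface; a quadric, so deg p = 2.
Symmetries: the z ↦ −z reflection is a symmetry, so z appears only in even powers; it's symmetric under y → −y, forcing even powers of y; mirror symmetry x ↦ −x ⇒ only even powers of x.
Against the integer gridlines: among the integer gridlines, it crosses the y-axis at y ∈ {-1, 1}.
These observations pin down the coefficients.

x^2 + 2*y^2 + z^2 - 2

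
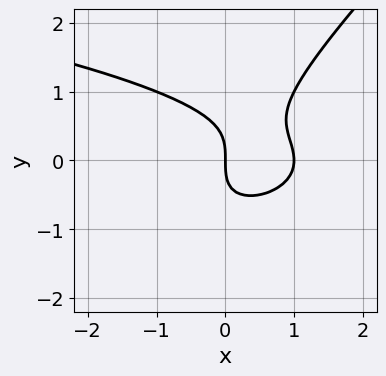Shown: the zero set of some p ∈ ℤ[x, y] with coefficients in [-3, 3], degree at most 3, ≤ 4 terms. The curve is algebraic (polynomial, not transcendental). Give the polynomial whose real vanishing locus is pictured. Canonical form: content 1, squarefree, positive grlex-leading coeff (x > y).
First, the degree is 3 — a generic line meets the curve in up to 3 points.
Then, reading off the gridlines: it crosses the y-axis at the gridline y = 0; among the integer gridlines, it crosses the x-axis at x ∈ {0, 1}.
Finally, fitting integer coefficients to these (and the overall shape) gives p.

x*y^2 - y^3 + x^2 - x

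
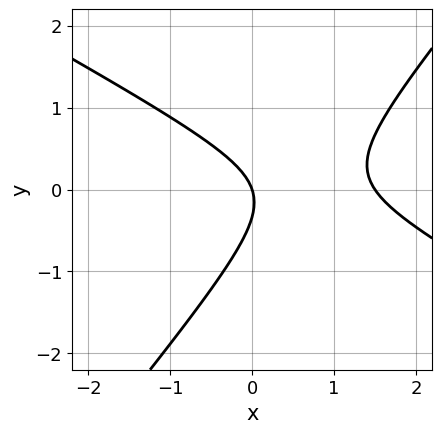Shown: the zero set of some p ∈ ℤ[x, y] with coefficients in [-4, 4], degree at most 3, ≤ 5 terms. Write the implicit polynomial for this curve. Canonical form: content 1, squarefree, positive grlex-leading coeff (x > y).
First, degree: the shape is more complex than any degree-1 curve, so deg p = 2.
Then, from the axis intercepts and sections: it crosses the x-axis at the gridline x = 0; one y-axis crossing is at y = 0.
Finally, these observations pin down the coefficients.

2*x^2 + 2*x*y - 3*y^2 - 3*x - y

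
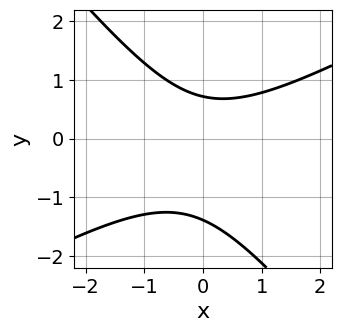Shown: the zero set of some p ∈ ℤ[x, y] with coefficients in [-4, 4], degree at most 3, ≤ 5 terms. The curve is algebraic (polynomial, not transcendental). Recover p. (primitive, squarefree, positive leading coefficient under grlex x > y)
(a) deg p = 2. No degree-1 curve has this shape.
(b) Against the integer gridlines: no x-intercept at any integer in the box.
(c) Matching integer coefficients to the picture gives p.

2*x^2 - 2*x*y - 3*y^2 - 2*y + 3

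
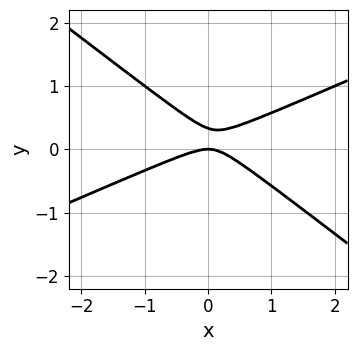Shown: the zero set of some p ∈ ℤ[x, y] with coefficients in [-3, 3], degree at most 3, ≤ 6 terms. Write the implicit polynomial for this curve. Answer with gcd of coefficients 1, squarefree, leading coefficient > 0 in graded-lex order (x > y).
1. The degree is 2 — the shape is more complex than any degree-1 curve.
2. Observable constraints: it crosses the y-axis at the gridline y = 0; one x-axis crossing is at x = 0.
3. These observations pin down the coefficients.

x^2 - x*y - 3*y^2 + y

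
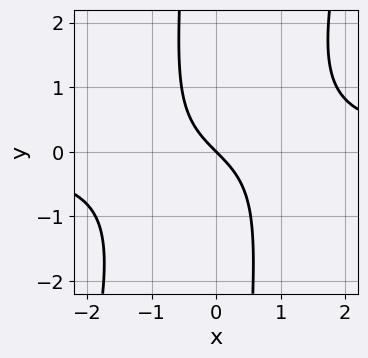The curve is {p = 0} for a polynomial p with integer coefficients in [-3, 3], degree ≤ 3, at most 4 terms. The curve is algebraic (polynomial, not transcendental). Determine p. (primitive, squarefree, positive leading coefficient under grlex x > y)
3*x^2*y - x*y^2 - 3*x - 3*y

deg p = 3. The shape is more complex than any degree-2 curve.
Against the integer gridlines: it crosses the y-axis at the gridline y = 0; one x-axis crossing is at x = 0.
Putting this together gives p.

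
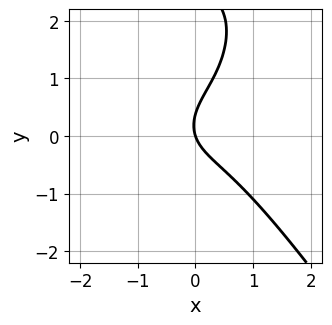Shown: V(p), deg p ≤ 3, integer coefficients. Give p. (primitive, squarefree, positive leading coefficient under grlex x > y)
3*x^3 + y^3 - 3*y^2 + 3*x + y

The degree is 3 — the shape is more complex than any degree-2 curve.
Checking where it meets the axes: one x-axis crossing is at x = 0; it crosses the y-axis at the gridline y = 0.
The integer polynomial consistent with all of this is the stated p.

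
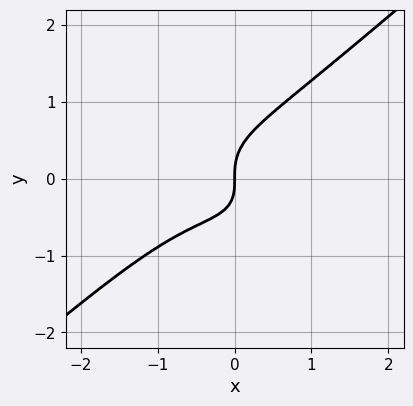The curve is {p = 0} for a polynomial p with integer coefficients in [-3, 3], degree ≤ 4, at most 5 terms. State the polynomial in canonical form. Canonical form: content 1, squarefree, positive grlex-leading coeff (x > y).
2*x^3 - 3*y^3 + x^2 + x*y + 2*x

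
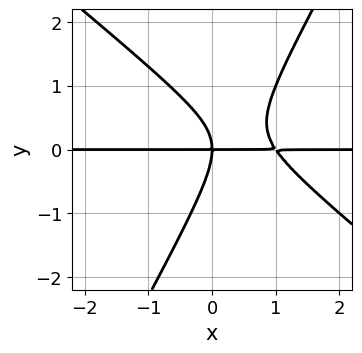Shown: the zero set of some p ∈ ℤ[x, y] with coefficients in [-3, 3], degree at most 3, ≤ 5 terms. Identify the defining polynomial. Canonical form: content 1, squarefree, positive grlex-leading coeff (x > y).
First, degree: a generic line meets the curve in up to 3 points, so deg p = 3.
Then, reading off the gridlines: the visible x-axis segment lies entirely on the curve; it crosses the y-axis at the gridline y = 0.
Finally, solving for integer coefficients yields p as stated.

3*x^2*y + 2*x*y^2 - 2*y^3 - 3*x*y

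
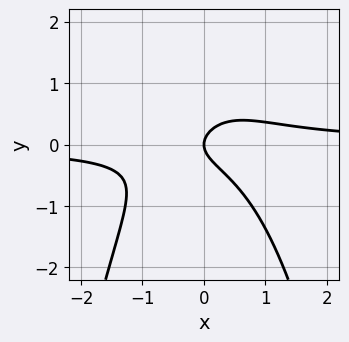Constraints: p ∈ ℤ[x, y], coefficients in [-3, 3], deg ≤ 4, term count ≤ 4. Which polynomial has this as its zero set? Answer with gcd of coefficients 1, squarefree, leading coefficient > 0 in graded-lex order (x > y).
2*x^2*y + 2*y^2 - x

First, degree: a generic line meets the curve in up to 3 points, so deg p = 3.
Next, against the integer gridlines: it meets the y-axis at y = 0 (among the integer gridlines); it crosses the x-axis at the gridline x = 0.
Finally, together with the visible shape, these determine p as stated.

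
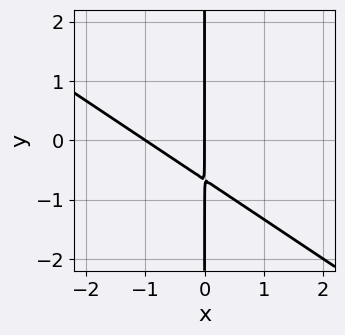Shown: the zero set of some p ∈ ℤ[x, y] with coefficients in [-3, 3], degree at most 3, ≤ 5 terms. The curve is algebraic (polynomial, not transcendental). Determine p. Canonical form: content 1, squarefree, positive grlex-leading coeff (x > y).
2*x^2 + 3*x*y + 2*x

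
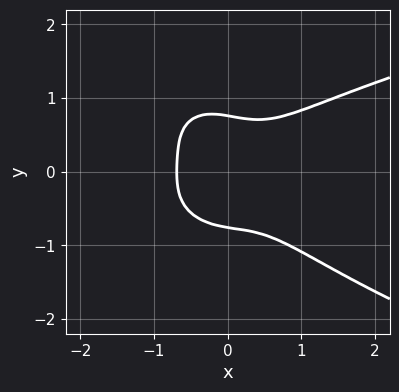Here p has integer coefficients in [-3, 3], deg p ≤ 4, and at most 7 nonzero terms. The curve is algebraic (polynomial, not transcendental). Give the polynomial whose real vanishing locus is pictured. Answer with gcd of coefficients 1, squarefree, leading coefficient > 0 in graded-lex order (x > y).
2*x^2*y^2 + 2*x*y^3 + 3*y^4 - 3*x^3 - 1

The degree is 4 — the shape is more complex than any degree-3 curve.
The integer polynomial consistent with all of this is the stated p.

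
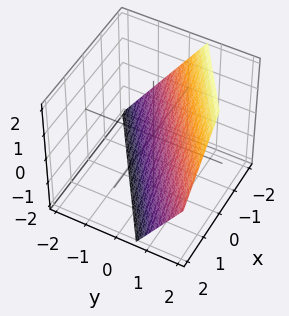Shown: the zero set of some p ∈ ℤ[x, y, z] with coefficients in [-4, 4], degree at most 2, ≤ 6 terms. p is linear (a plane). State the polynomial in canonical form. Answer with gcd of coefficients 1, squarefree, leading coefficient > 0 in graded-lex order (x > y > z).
1. Degree: every cross-section is a straight line — this is a plane, so deg p = 1.
2. Reading off the gridlines: it meets the x-axis at x = -1 (among the integer gridlines); one z-axis crossing is at z = -1.
3. Solving for integer coefficients yields p as stated.

2*x - 3*y + 2*z + 2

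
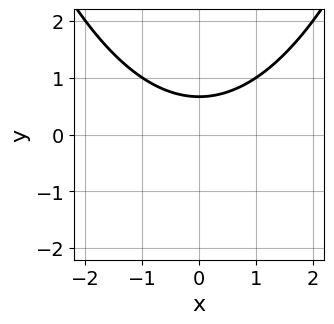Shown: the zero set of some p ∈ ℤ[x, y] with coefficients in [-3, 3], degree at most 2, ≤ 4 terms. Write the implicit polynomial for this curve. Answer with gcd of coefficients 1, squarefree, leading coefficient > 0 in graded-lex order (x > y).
First, the degree is 2 — a generic line meets the curve in up to 2 points.
Next, symmetries: mirror symmetry x ↦ −x ⇒ only even powers of x.
Then, from the visible intercepts: it misses every integer gridline on the x-axis.
Finally, these observations pin down the coefficients.

x^2 - 3*y + 2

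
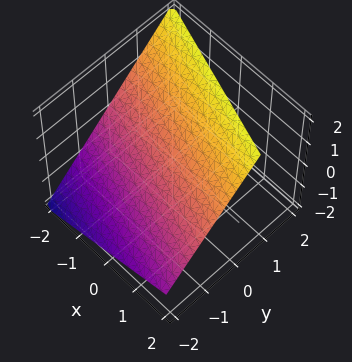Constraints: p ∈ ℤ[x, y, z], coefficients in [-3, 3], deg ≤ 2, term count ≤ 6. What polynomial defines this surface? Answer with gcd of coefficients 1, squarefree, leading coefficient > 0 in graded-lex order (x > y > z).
x + 3*y - 3*z + 2

(a) The degree is 1 — the surface is flat (a plane).
(b) Reading off the gridlines: one x-axis crossing is at x = -2.
(c) Assembling these constraints gives the stated polynomial.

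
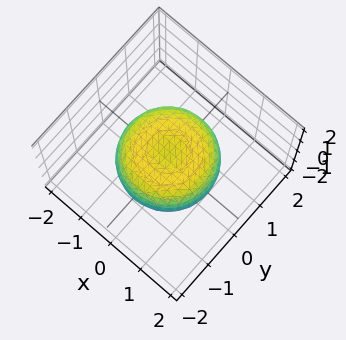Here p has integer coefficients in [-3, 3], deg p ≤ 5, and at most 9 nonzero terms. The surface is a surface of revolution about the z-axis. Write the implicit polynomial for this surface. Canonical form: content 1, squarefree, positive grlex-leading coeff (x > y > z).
x^4 + 2*x^2*y^2 + y^4 - x^2 - y^2 + 2*z^2 - 1

(a) deg p = 4. No degree-3 surface has this shape.
(b) Symmetries: rotational symmetry about the z-axis ⇒ p depends on x, y only through x² + y².
(c) From the axis intercepts and sections: a circular section at z = 0 has radius between 1 and 2.
(d) Fitting integer coefficients to these (and the overall shape) gives p.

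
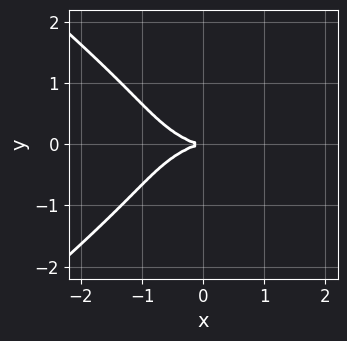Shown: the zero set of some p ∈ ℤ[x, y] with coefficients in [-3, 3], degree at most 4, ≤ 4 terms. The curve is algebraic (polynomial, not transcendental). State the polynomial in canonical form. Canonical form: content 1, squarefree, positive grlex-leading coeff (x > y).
1. deg p = 4. No degree-3 curve has this shape.
2. Symmetries: it's symmetric under y → −y, forcing even powers of y.
3. Observable constraints: it crosses the x-axis at the gridline x = 0; it crosses the y-axis at the gridline y = 0.
4. Putting this together gives p.

2*x^2*y^2 - 3*y^4 - x^3 - 3*y^2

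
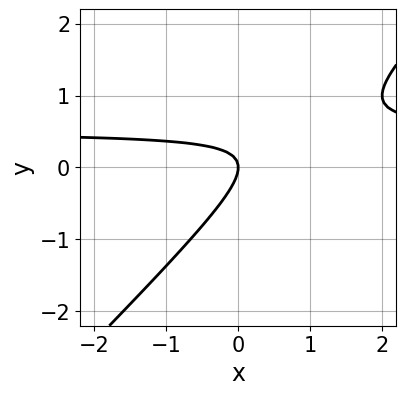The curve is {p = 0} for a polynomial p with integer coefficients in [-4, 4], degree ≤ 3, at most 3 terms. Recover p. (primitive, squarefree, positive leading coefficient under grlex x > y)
1. deg p = 2. The shape is more complex than any degree-1 curve.
2. Observable constraints: it meets the y-axis at y = 0 (among the integer gridlines); it meets the x-axis at x = 0 (among the integer gridlines).
3. The integer polynomial consistent with all of this is the stated p.

2*x*y - 2*y^2 - x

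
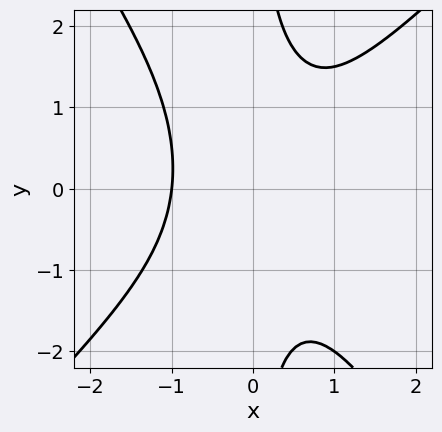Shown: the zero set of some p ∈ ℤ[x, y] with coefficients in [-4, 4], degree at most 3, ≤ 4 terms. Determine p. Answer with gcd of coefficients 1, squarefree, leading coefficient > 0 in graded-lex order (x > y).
1. deg p = 3. No degree-2 curve has this shape.
2. Reading off the gridlines: no y-intercept at any integer in the box; one x-axis crossing is at x = -1.
3. Assembling these constraints gives the stated polynomial.

3*x^3 - x^2*y - 2*x*y^2 + 3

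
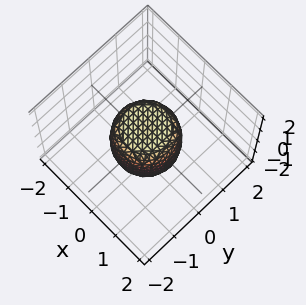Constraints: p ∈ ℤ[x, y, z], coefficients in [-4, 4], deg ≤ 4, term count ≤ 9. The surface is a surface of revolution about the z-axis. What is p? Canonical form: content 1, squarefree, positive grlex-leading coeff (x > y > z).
2*x^4 + 4*x^2*y^2 + 2*y^4 - x^2 - y^2 + z^2 - 1

Degree: a generic line meets the surface in up to 4 points, so deg p = 4.
Symmetries: rotational symmetry about the z-axis ⇒ p depends on x, y only through x² + y².
Checking where it meets the axes: among the integer gridlines, it crosses the x-axis at x ∈ {-1, 1}; among the integer gridlines, it crosses the y-axis at y ∈ {-1, 1}.
Together with the visible shape, these determine p as stated.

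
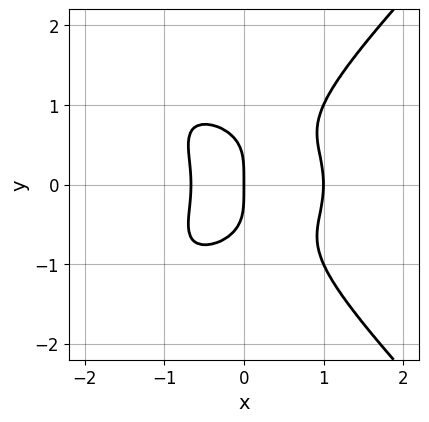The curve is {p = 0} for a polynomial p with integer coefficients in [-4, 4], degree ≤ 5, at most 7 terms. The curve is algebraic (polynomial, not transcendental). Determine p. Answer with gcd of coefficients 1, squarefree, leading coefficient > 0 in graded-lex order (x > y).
2*x^2*y^2 - 2*y^4 + 3*x^3 - x^2 - 2*x

The degree is 4 — a generic line meets the curve in up to 4 points.
Symmetries: it's symmetric under y → −y, forcing even powers of y.
Observable constraints: one y-axis crossing is at y = 0; the x-axis gridline crossings are at x ∈ {0, 1}.
The integer polynomial consistent with all of this is the stated p.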